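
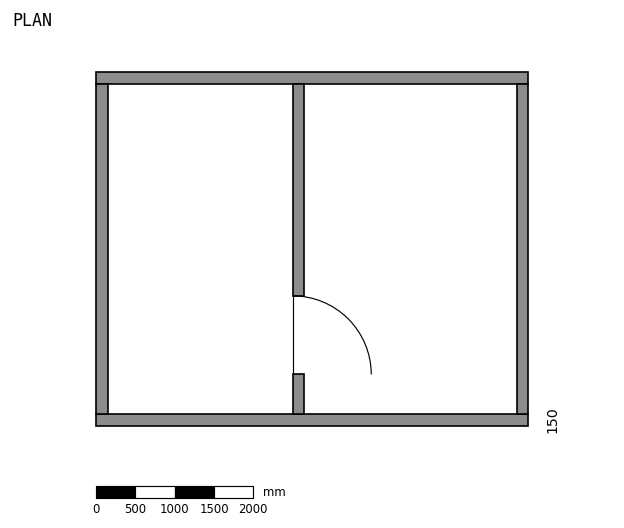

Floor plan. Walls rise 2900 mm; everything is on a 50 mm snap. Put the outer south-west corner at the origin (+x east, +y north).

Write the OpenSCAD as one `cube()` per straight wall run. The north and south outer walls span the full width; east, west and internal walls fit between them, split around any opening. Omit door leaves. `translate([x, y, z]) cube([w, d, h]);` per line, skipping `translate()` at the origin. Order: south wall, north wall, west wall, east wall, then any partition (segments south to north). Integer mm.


cube([5500, 150, 2900]);
translate([0, 4350, 0]) cube([5500, 150, 2900]);
translate([0, 150, 0]) cube([150, 4200, 2900]);
translate([5350, 150, 0]) cube([150, 4200, 2900]);
translate([2500, 150, 0]) cube([150, 500, 2900]);
translate([2500, 1650, 0]) cube([150, 2700, 2900]);


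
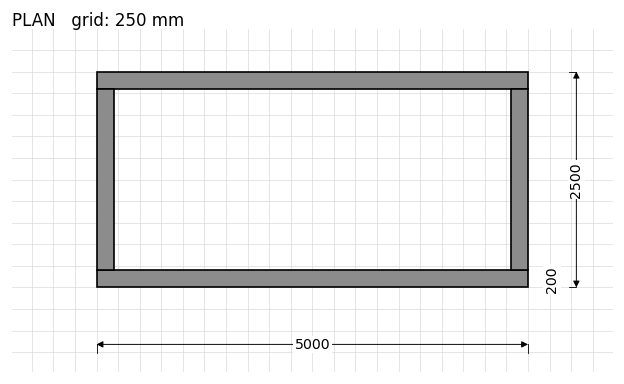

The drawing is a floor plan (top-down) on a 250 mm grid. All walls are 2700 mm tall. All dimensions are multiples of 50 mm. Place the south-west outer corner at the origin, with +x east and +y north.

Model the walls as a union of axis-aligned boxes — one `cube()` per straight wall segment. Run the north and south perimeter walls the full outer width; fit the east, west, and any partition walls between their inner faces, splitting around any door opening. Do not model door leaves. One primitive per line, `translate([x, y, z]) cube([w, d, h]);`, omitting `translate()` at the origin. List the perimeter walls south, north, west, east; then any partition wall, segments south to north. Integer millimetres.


cube([5000, 200, 2700]);
translate([0, 2300, 0]) cube([5000, 200, 2700]);
translate([0, 200, 0]) cube([200, 2100, 2700]);
translate([4800, 200, 0]) cube([200, 2100, 2700]);


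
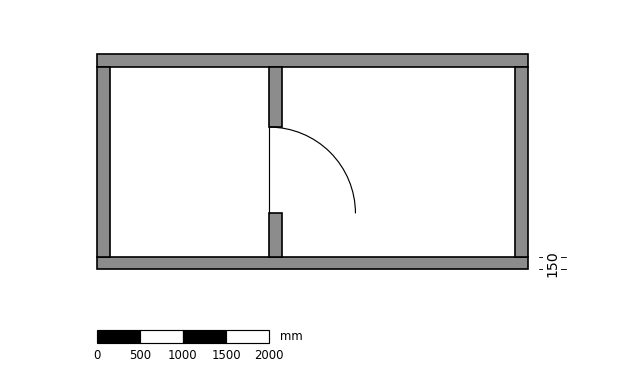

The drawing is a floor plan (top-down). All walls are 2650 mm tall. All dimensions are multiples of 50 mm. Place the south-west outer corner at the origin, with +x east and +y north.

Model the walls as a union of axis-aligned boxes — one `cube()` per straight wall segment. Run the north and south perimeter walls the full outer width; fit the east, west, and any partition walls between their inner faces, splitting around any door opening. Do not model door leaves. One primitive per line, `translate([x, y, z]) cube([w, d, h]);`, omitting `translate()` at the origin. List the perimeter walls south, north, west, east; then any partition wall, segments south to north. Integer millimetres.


cube([5000, 150, 2650]);
translate([0, 2350, 0]) cube([5000, 150, 2650]);
translate([0, 150, 0]) cube([150, 2200, 2650]);
translate([4850, 150, 0]) cube([150, 2200, 2650]);
translate([2000, 150, 0]) cube([150, 500, 2650]);
translate([2000, 1650, 0]) cube([150, 700, 2650]);


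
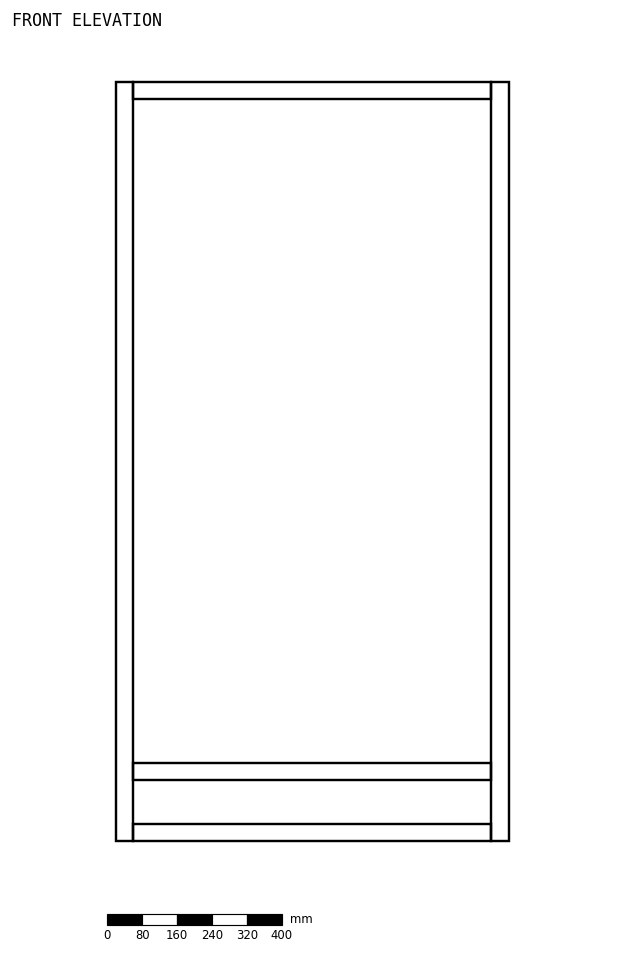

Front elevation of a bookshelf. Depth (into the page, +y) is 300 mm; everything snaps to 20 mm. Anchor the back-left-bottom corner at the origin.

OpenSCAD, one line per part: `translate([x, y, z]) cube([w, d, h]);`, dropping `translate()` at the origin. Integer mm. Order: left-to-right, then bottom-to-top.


cube([40, 300, 1740]);
translate([40, 0, 0]) cube([820, 300, 40]);
translate([40, 0, 140]) cube([820, 300, 40]);
translate([40, 0, 1700]) cube([820, 300, 40]);
translate([860, 0, 0]) cube([40, 300, 1740]);


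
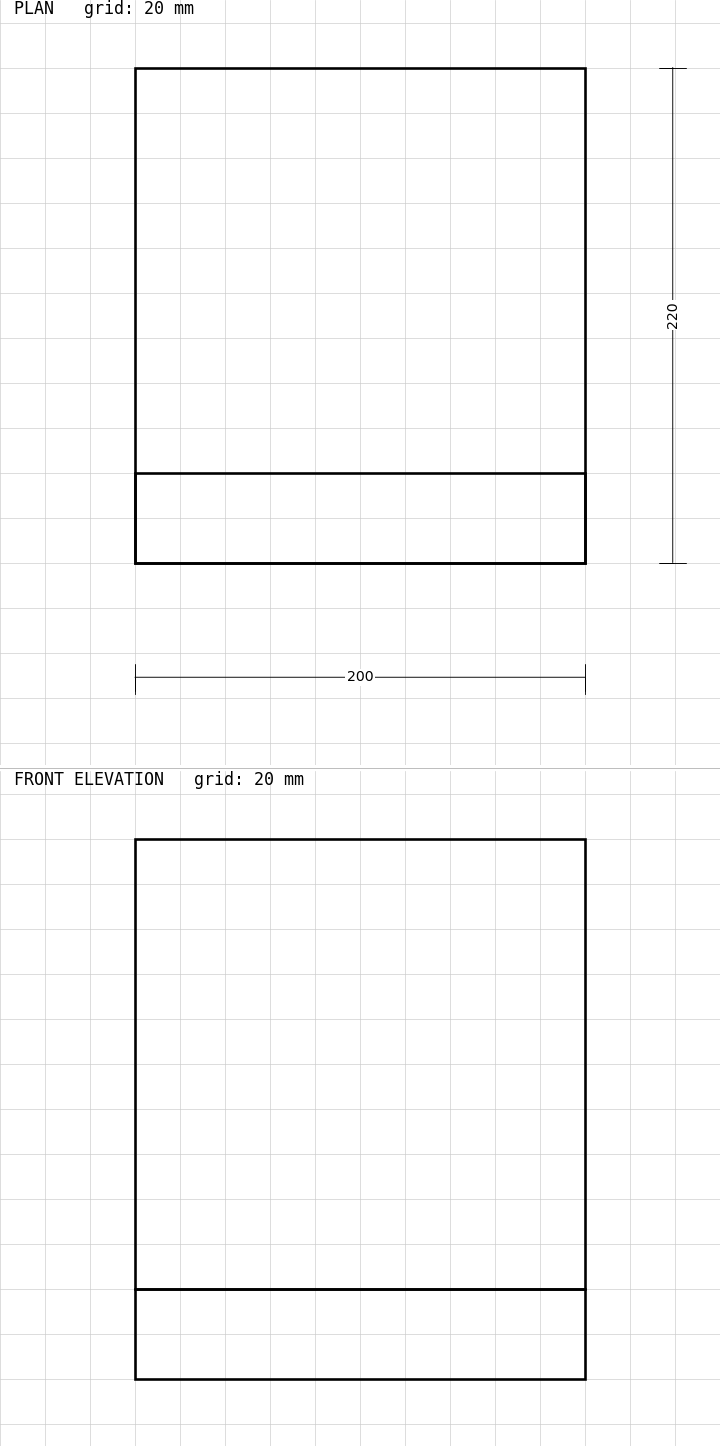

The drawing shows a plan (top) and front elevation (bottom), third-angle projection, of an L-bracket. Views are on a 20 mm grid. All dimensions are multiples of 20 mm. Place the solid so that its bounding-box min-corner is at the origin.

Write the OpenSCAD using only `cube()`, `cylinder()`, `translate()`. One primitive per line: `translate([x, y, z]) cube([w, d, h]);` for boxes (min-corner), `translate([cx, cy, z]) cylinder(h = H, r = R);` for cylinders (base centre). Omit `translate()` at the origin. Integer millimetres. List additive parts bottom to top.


cube([200, 220, 40]);
translate([0, 0, 40]) cube([200, 40, 200]);


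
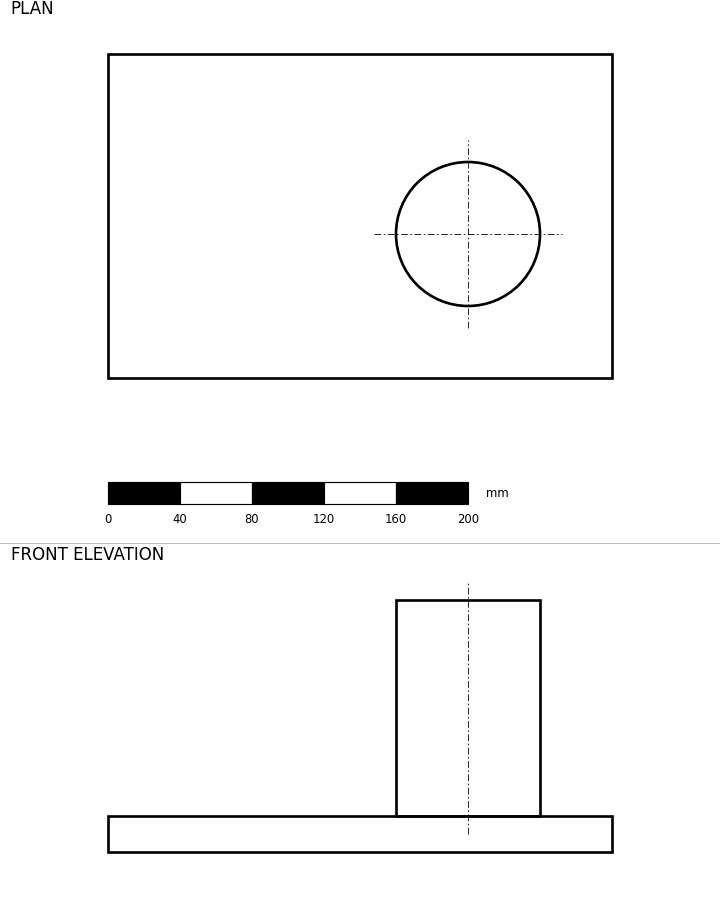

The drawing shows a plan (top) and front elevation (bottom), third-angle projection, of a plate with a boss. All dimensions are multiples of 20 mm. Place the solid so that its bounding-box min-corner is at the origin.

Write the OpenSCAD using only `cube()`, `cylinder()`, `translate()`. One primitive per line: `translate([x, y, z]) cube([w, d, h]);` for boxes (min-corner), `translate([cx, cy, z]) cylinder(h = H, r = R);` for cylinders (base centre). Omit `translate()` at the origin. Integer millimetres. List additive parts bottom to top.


cube([280, 180, 20]);
translate([200, 80, 20]) cylinder(h = 120, r = 40);


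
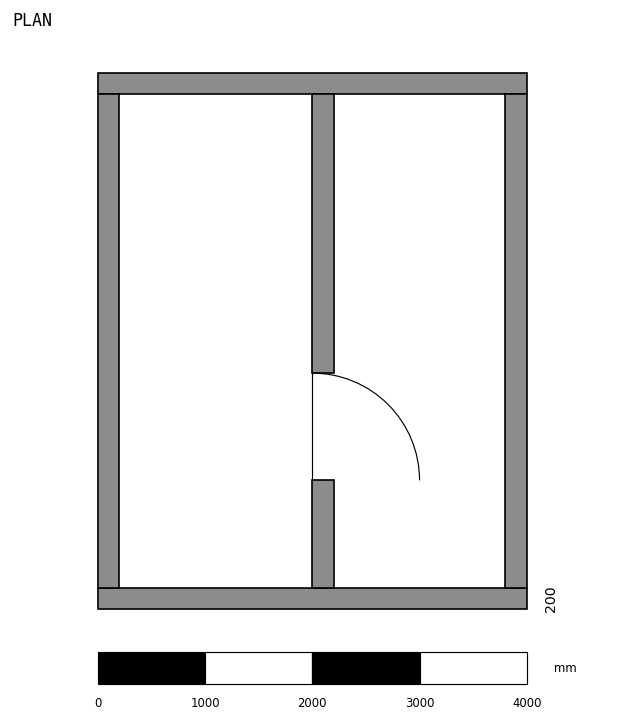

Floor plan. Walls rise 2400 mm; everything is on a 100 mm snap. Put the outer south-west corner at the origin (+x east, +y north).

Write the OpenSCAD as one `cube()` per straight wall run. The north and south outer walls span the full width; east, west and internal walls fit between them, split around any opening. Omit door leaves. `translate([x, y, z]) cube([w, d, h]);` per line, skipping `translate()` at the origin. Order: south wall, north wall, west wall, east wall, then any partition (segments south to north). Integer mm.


cube([4000, 200, 2400]);
translate([0, 4800, 0]) cube([4000, 200, 2400]);
translate([0, 200, 0]) cube([200, 4600, 2400]);
translate([3800, 200, 0]) cube([200, 4600, 2400]);
translate([2000, 200, 0]) cube([200, 1000, 2400]);
translate([2000, 2200, 0]) cube([200, 2600, 2400]);


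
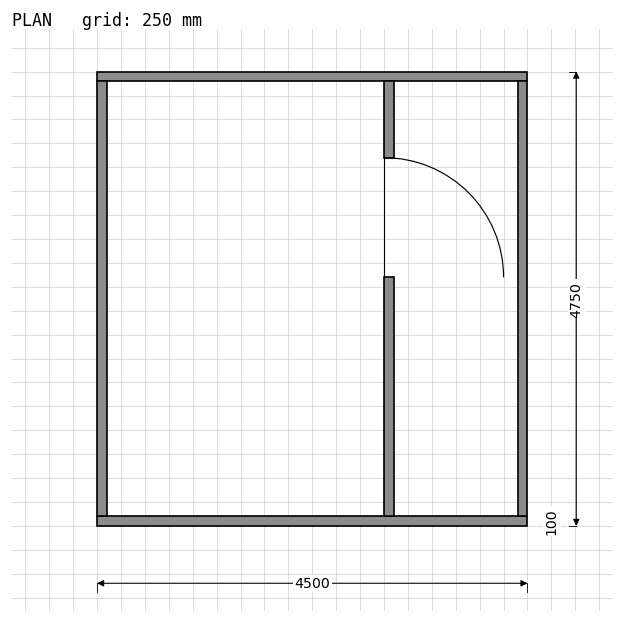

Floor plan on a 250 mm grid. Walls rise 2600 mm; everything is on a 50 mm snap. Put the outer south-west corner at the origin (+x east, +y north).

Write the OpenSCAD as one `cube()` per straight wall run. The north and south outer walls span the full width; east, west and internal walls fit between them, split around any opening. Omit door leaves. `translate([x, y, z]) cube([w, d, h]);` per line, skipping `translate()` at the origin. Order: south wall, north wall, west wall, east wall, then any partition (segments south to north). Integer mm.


cube([4500, 100, 2600]);
translate([0, 4650, 0]) cube([4500, 100, 2600]);
translate([0, 100, 0]) cube([100, 4550, 2600]);
translate([4400, 100, 0]) cube([100, 4550, 2600]);
translate([3000, 100, 0]) cube([100, 2500, 2600]);
translate([3000, 3850, 0]) cube([100, 800, 2600]);


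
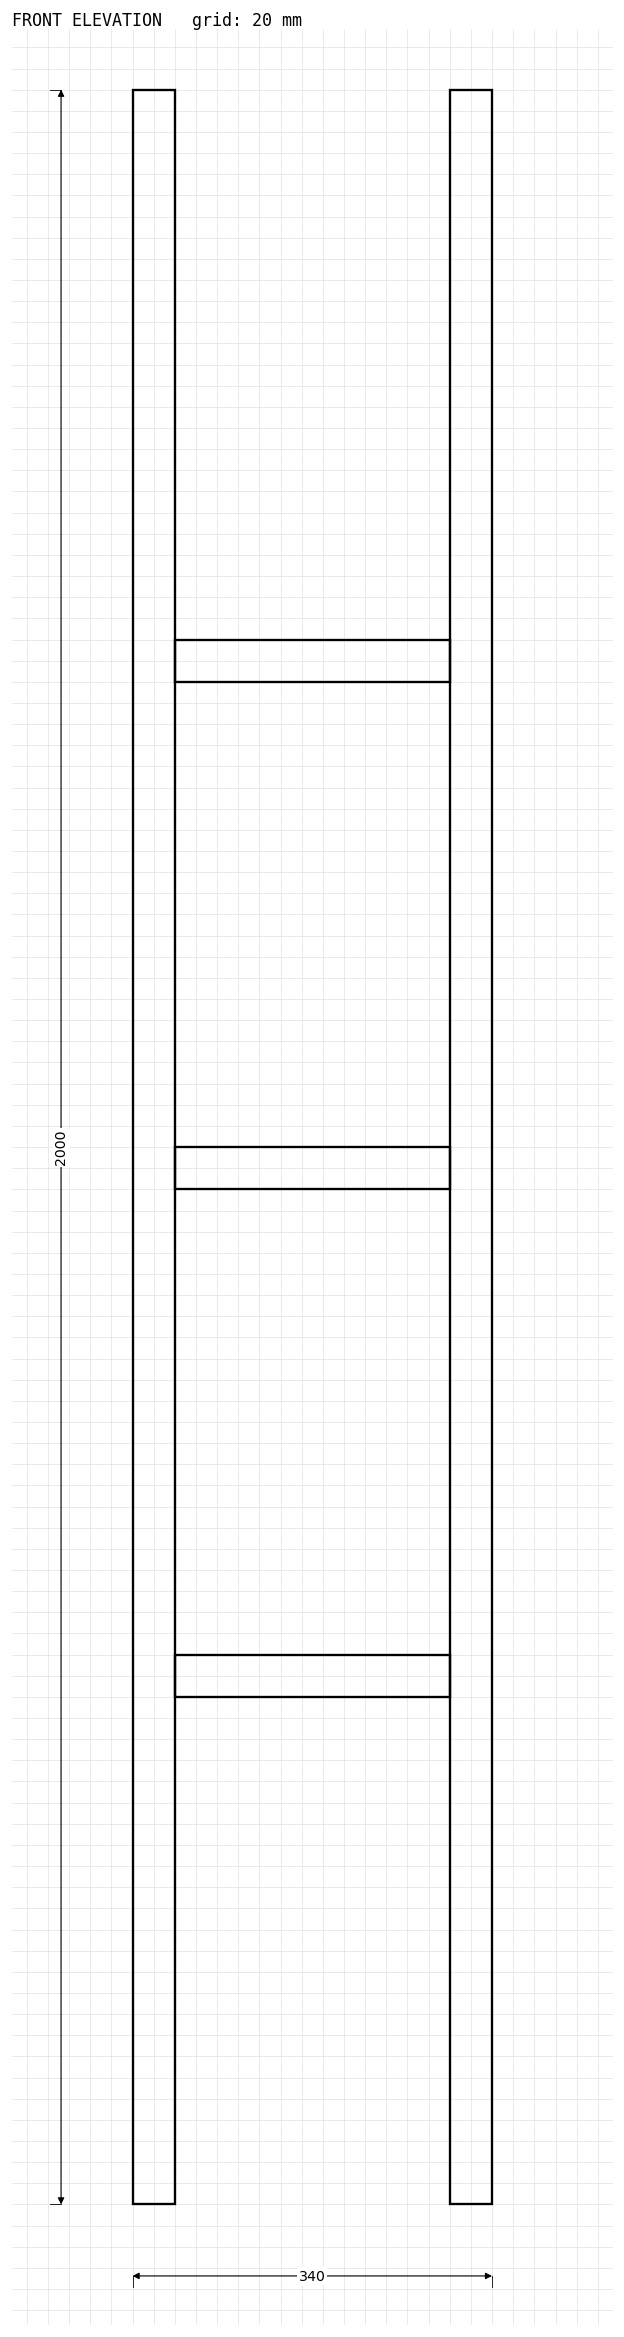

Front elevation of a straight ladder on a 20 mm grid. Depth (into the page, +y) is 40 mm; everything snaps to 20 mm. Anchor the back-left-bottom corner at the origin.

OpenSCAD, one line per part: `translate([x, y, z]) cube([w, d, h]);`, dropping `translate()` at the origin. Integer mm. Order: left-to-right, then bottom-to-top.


cube([40, 40, 2000]);
translate([40, 0, 480]) cube([260, 40, 40]);
translate([40, 0, 960]) cube([260, 40, 40]);
translate([40, 0, 1440]) cube([260, 40, 40]);
translate([300, 0, 0]) cube([40, 40, 2000]);


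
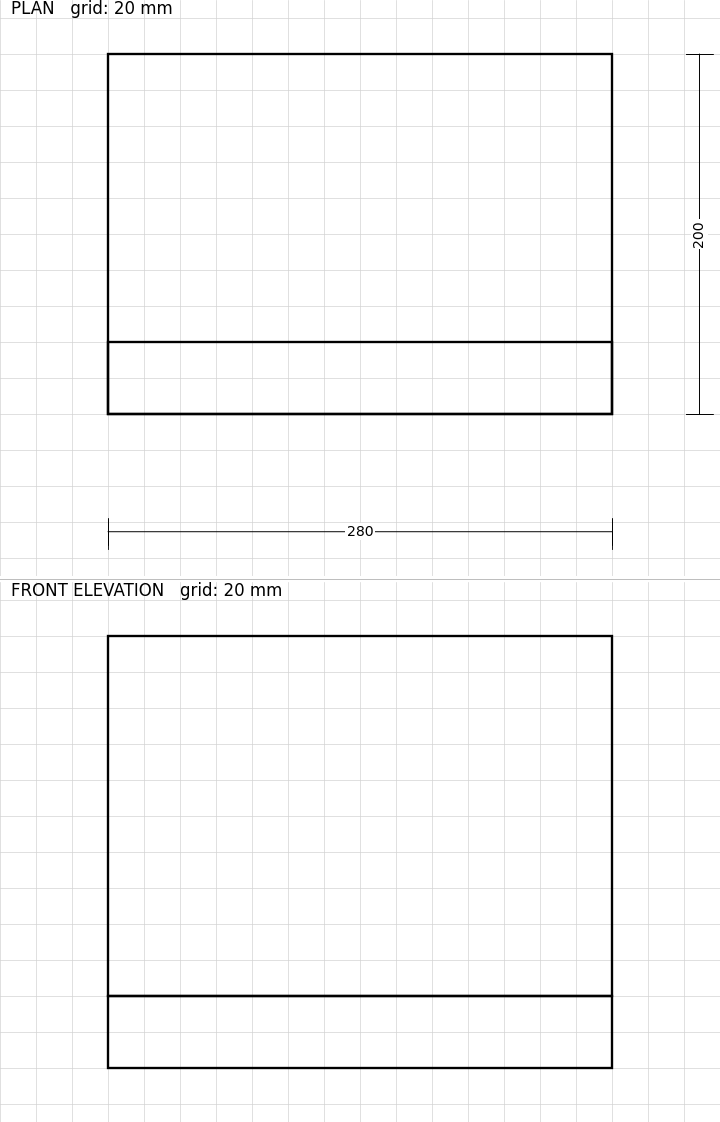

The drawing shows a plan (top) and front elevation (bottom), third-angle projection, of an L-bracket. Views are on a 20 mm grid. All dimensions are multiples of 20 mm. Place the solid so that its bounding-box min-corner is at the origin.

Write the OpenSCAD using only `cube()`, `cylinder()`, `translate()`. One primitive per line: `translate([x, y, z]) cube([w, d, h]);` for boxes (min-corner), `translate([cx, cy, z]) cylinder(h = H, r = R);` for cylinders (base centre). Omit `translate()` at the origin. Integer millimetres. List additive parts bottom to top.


cube([280, 200, 40]);
translate([0, 0, 40]) cube([280, 40, 200]);


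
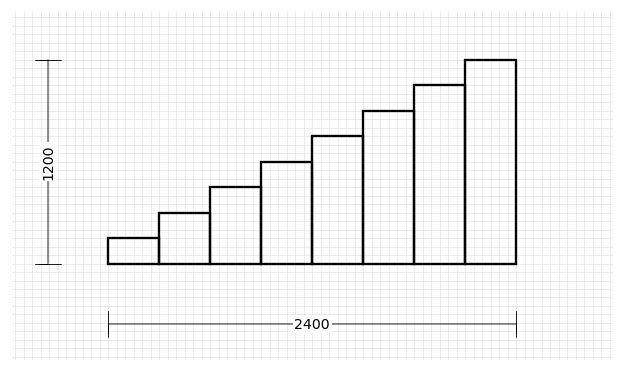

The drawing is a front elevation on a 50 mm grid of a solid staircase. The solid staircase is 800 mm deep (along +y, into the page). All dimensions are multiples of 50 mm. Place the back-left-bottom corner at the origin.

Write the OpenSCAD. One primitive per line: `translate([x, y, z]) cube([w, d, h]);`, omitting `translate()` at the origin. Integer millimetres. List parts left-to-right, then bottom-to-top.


cube([300, 800, 150]);
translate([300, 0, 0]) cube([300, 800, 300]);
translate([600, 0, 0]) cube([300, 800, 450]);
translate([900, 0, 0]) cube([300, 800, 600]);
translate([1200, 0, 0]) cube([300, 800, 750]);
translate([1500, 0, 0]) cube([300, 800, 900]);
translate([1800, 0, 0]) cube([300, 800, 1050]);
translate([2100, 0, 0]) cube([300, 800, 1200]);


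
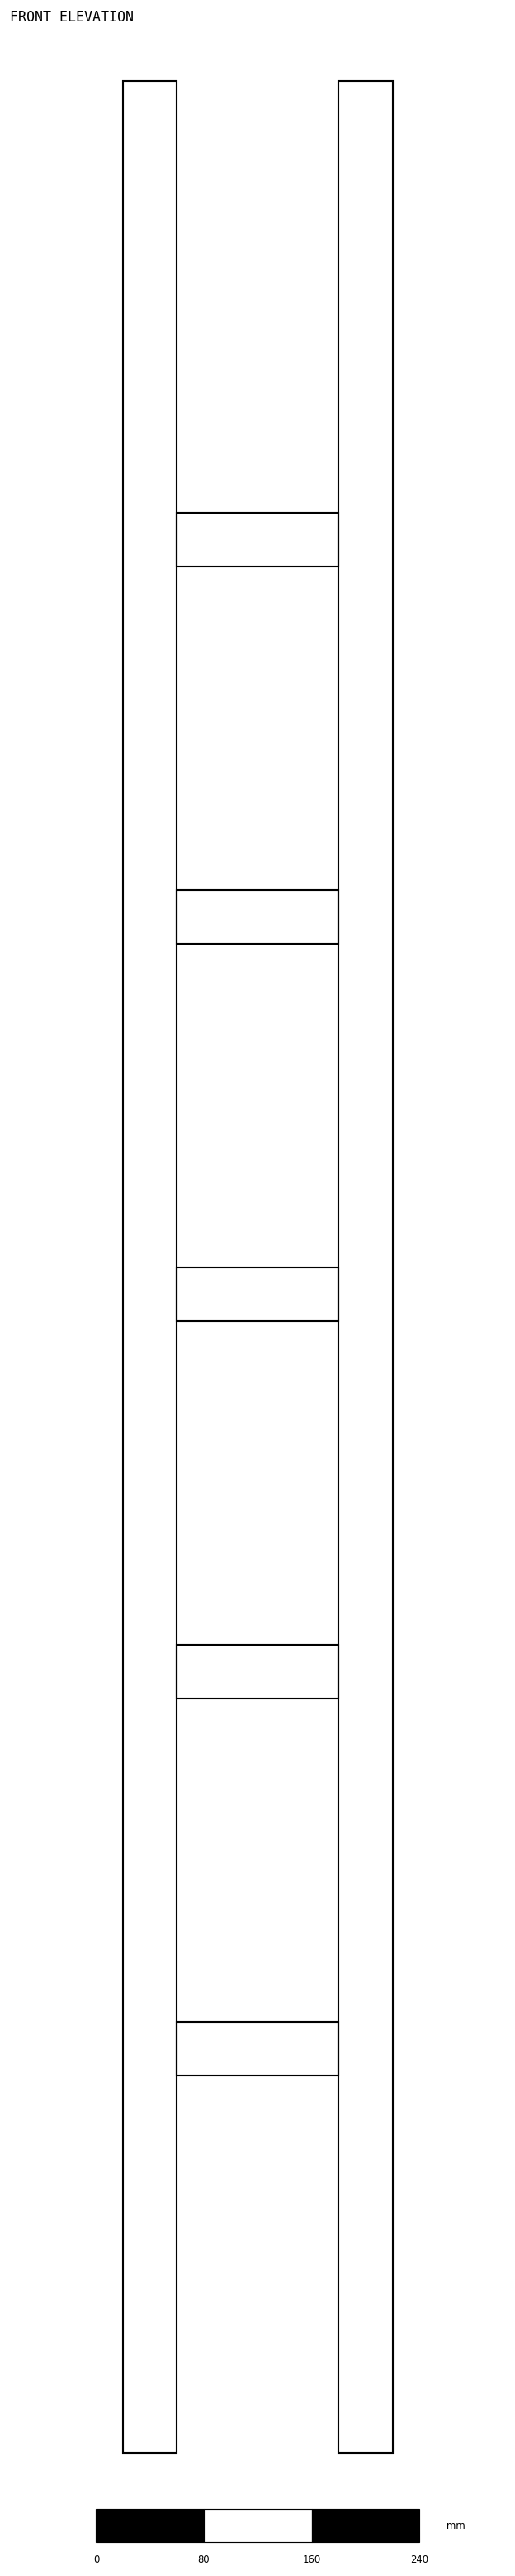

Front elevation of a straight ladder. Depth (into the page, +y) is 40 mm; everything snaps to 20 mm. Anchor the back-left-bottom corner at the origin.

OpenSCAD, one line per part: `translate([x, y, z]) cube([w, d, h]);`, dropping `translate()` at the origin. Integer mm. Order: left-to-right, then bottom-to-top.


cube([40, 40, 1760]);
translate([40, 0, 280]) cube([120, 40, 40]);
translate([40, 0, 560]) cube([120, 40, 40]);
translate([40, 0, 840]) cube([120, 40, 40]);
translate([40, 0, 1120]) cube([120, 40, 40]);
translate([40, 0, 1400]) cube([120, 40, 40]);
translate([160, 0, 0]) cube([40, 40, 1760]);


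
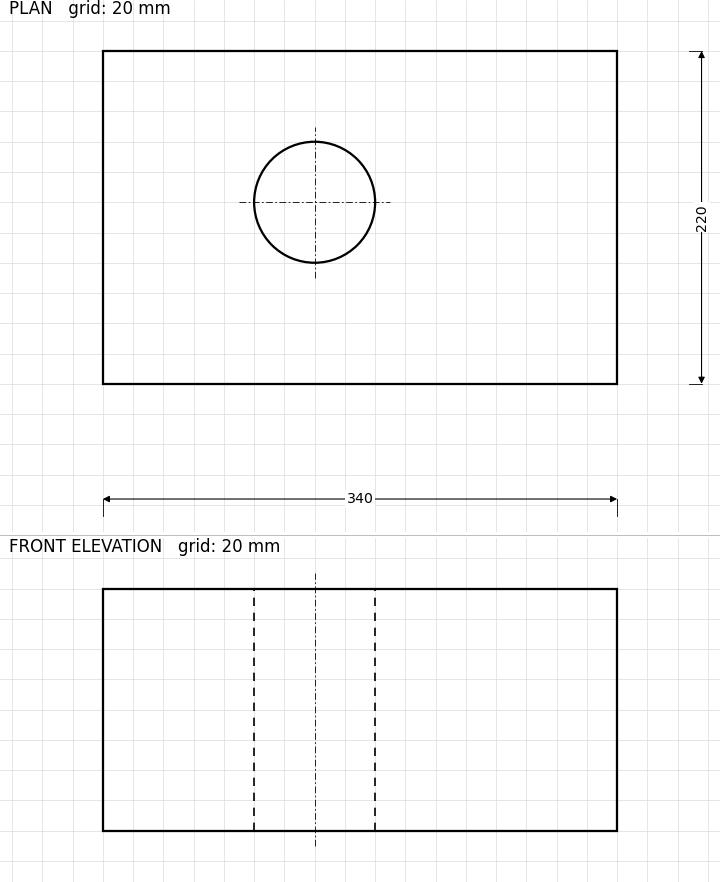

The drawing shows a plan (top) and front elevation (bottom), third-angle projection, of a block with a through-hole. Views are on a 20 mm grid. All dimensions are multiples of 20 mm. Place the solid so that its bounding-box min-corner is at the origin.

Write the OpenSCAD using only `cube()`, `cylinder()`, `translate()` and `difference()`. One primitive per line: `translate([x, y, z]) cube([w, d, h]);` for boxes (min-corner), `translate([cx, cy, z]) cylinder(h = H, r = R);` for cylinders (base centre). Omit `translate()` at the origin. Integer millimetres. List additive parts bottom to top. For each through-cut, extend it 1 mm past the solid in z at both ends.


difference() {
  cube([340, 220, 160]);
  translate([140, 120, -1]) cylinder(h = 162, r = 40);
}


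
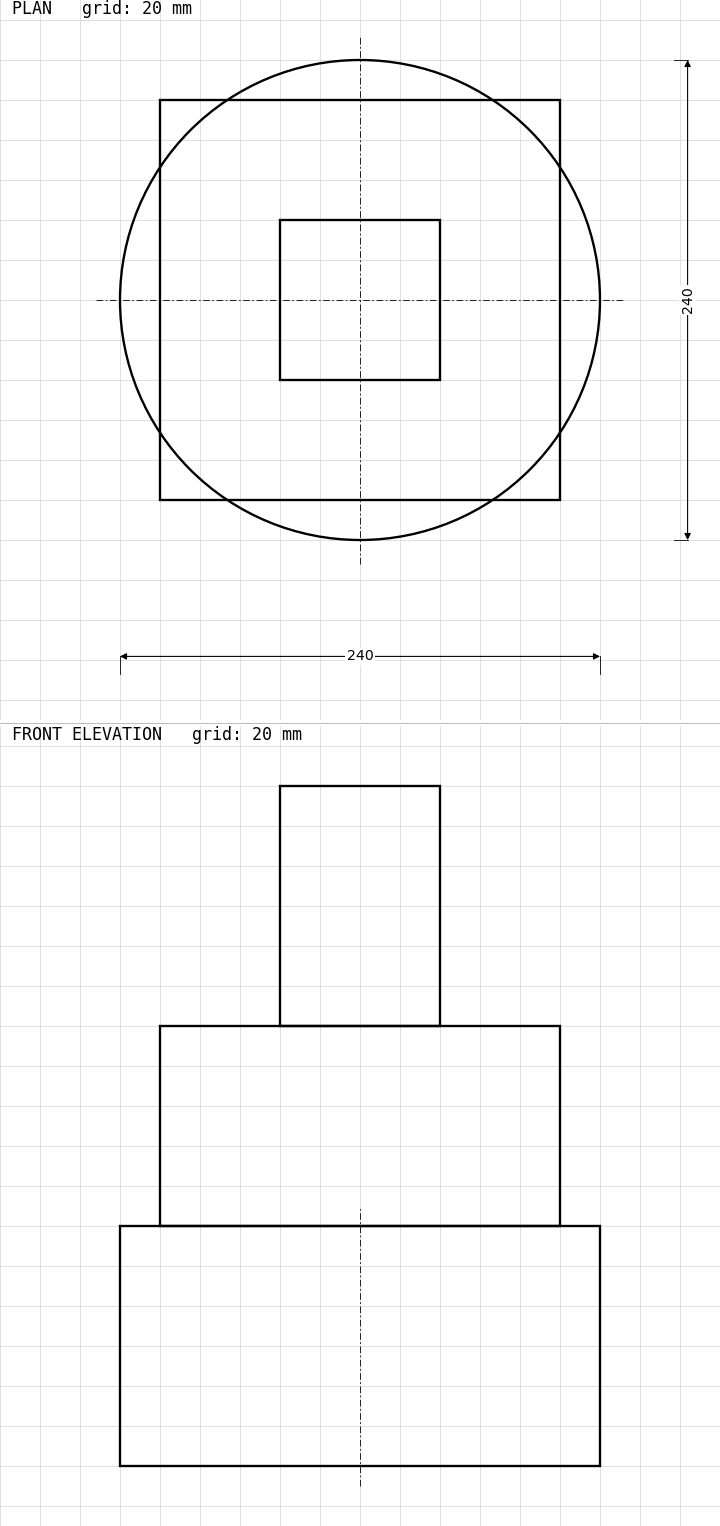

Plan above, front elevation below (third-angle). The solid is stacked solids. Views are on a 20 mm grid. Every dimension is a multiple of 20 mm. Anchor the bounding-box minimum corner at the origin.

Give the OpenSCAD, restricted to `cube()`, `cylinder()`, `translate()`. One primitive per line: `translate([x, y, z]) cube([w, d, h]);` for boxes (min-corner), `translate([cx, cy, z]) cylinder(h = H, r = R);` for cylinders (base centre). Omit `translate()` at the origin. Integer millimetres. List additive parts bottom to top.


translate([120, 120, 0]) cylinder(h = 120, r = 120);
translate([20, 20, 120]) cube([200, 200, 100]);
translate([80, 80, 220]) cube([80, 80, 120]);


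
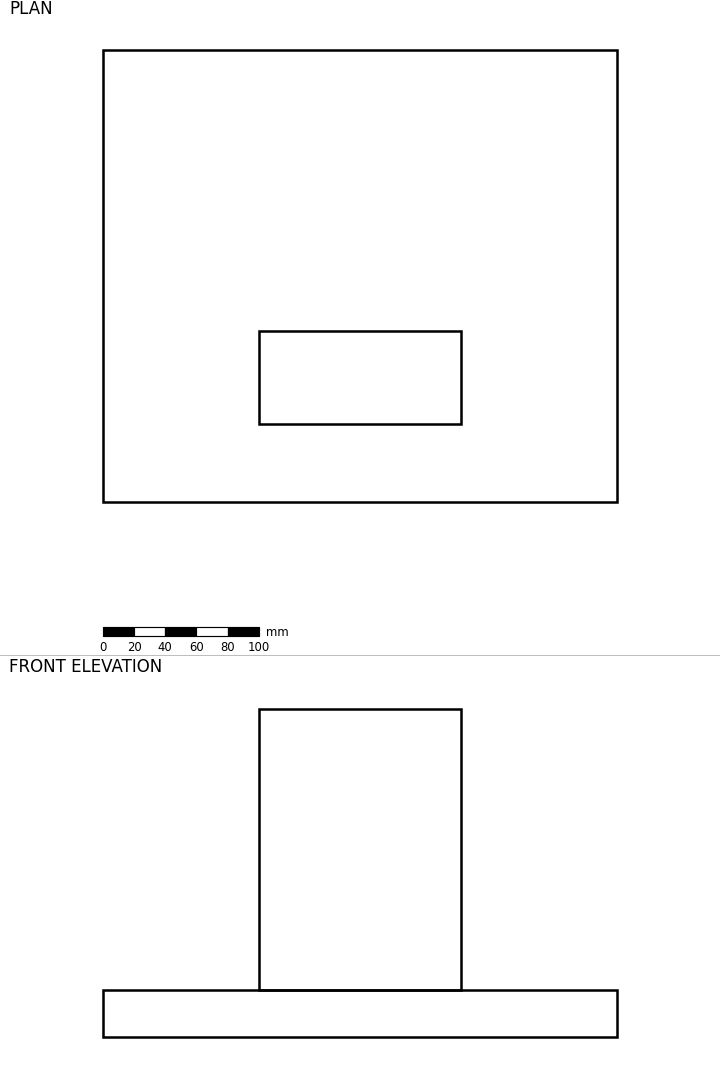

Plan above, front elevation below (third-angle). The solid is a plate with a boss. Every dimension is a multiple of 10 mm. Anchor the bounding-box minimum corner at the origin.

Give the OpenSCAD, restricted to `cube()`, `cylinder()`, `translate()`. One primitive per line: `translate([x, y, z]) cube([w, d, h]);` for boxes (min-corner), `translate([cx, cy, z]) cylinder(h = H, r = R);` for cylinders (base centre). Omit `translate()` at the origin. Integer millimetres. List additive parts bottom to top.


cube([330, 290, 30]);
translate([100, 50, 30]) cube([130, 60, 180]);


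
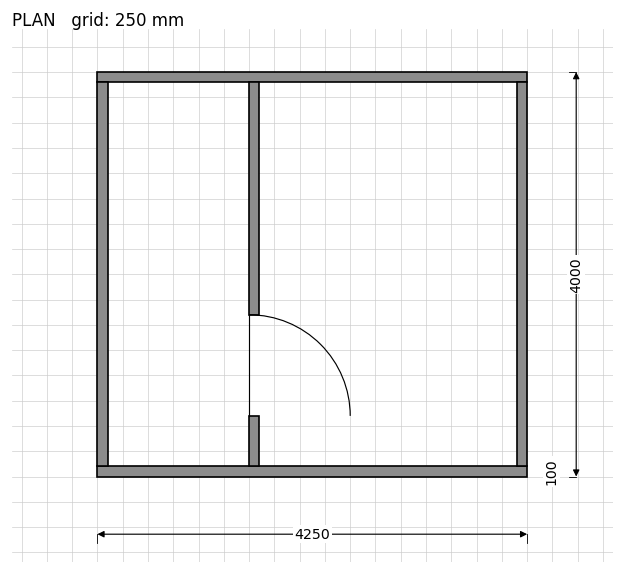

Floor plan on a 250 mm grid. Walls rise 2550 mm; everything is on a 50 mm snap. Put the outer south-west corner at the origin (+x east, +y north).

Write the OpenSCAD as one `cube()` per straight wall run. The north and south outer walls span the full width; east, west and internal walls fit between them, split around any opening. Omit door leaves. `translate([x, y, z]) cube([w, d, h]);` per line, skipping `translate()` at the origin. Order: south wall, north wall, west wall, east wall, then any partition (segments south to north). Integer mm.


cube([4250, 100, 2550]);
translate([0, 3900, 0]) cube([4250, 100, 2550]);
translate([0, 100, 0]) cube([100, 3800, 2550]);
translate([4150, 100, 0]) cube([100, 3800, 2550]);
translate([1500, 100, 0]) cube([100, 500, 2550]);
translate([1500, 1600, 0]) cube([100, 2300, 2550]);


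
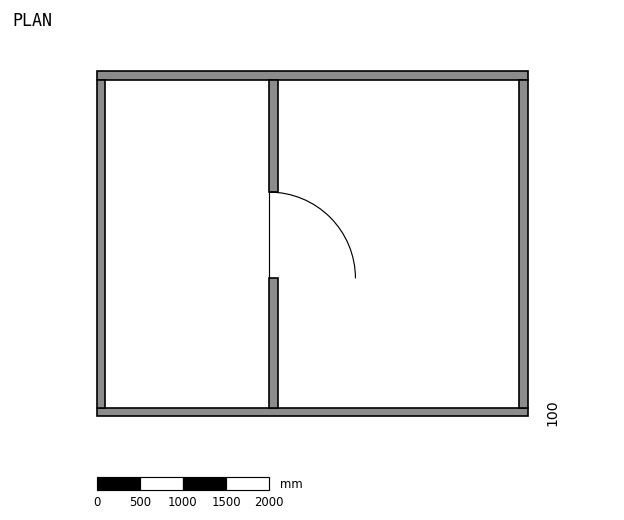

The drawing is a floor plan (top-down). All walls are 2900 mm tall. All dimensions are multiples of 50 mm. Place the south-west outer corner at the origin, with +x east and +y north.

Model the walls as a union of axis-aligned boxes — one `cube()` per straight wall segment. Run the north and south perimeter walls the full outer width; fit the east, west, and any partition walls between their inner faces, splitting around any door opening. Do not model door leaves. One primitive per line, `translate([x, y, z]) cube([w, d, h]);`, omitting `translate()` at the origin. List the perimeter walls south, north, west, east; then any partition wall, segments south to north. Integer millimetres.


cube([5000, 100, 2900]);
translate([0, 3900, 0]) cube([5000, 100, 2900]);
translate([0, 100, 0]) cube([100, 3800, 2900]);
translate([4900, 100, 0]) cube([100, 3800, 2900]);
translate([2000, 100, 0]) cube([100, 1500, 2900]);
translate([2000, 2600, 0]) cube([100, 1300, 2900]);


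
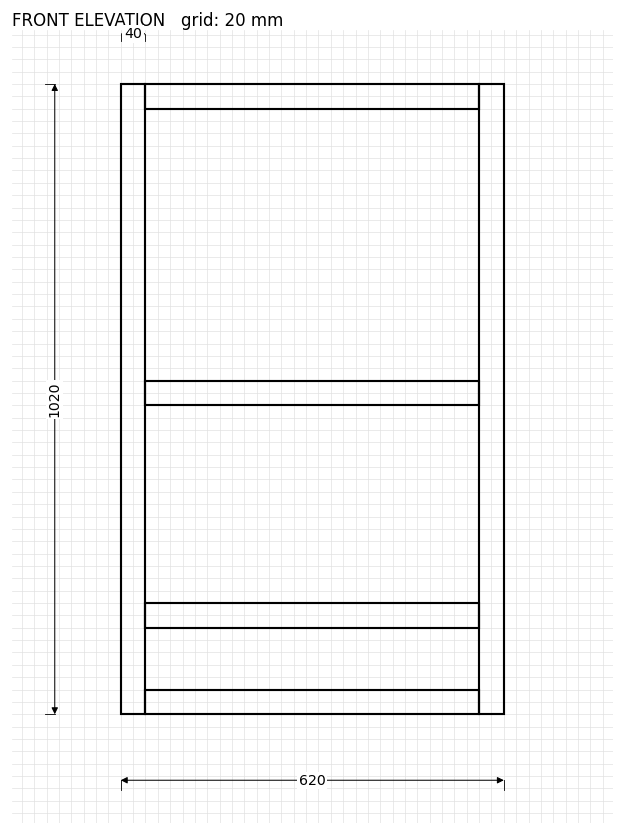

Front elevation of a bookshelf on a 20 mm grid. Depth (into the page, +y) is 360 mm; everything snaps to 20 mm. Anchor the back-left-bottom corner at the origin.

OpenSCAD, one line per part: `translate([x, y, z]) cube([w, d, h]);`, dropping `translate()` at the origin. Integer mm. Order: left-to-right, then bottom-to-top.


cube([40, 360, 1020]);
translate([40, 0, 0]) cube([540, 360, 40]);
translate([40, 0, 140]) cube([540, 360, 40]);
translate([40, 0, 500]) cube([540, 360, 40]);
translate([40, 0, 980]) cube([540, 360, 40]);
translate([580, 0, 0]) cube([40, 360, 1020]);


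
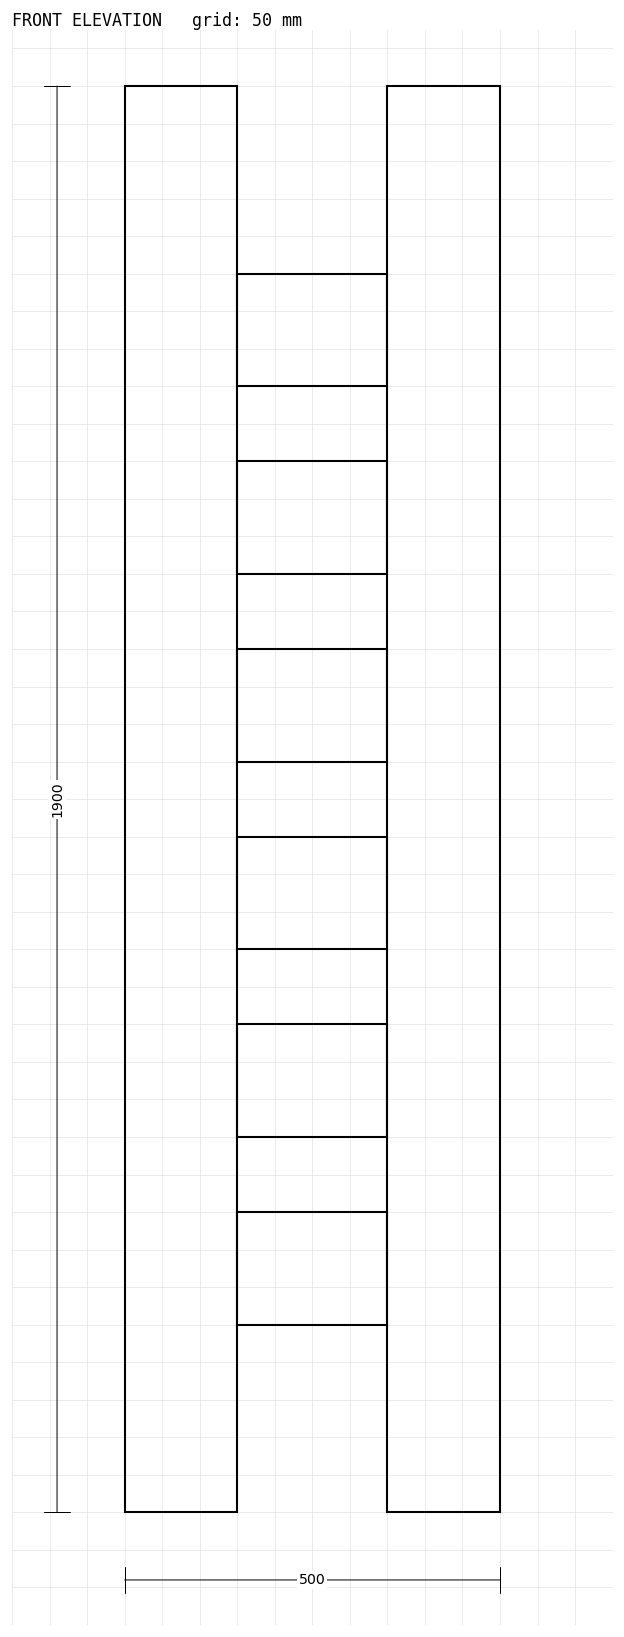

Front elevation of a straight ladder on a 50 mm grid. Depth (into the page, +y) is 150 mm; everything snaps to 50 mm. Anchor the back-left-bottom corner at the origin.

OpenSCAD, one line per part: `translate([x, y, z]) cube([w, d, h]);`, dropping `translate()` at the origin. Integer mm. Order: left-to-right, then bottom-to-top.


cube([150, 150, 1900]);
translate([150, 0, 250]) cube([200, 150, 150]);
translate([150, 0, 500]) cube([200, 150, 150]);
translate([150, 0, 750]) cube([200, 150, 150]);
translate([150, 0, 1000]) cube([200, 150, 150]);
translate([150, 0, 1250]) cube([200, 150, 150]);
translate([150, 0, 1500]) cube([200, 150, 150]);
translate([350, 0, 0]) cube([150, 150, 1900]);


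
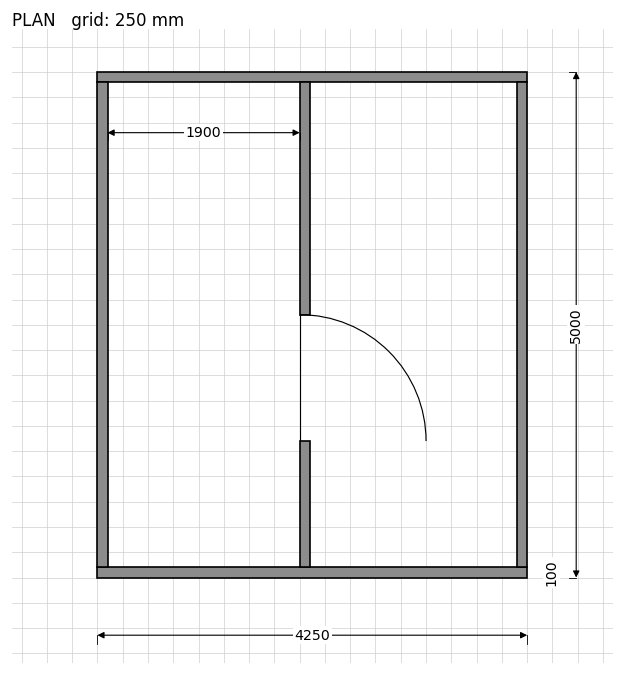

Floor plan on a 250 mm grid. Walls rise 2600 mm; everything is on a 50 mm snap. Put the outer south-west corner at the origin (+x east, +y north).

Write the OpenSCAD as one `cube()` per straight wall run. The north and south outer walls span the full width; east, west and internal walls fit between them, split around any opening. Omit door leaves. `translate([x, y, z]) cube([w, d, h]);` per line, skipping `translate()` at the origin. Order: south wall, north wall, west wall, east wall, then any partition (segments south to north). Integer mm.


cube([4250, 100, 2600]);
translate([0, 4900, 0]) cube([4250, 100, 2600]);
translate([0, 100, 0]) cube([100, 4800, 2600]);
translate([4150, 100, 0]) cube([100, 4800, 2600]);
translate([2000, 100, 0]) cube([100, 1250, 2600]);
translate([2000, 2600, 0]) cube([100, 2300, 2600]);


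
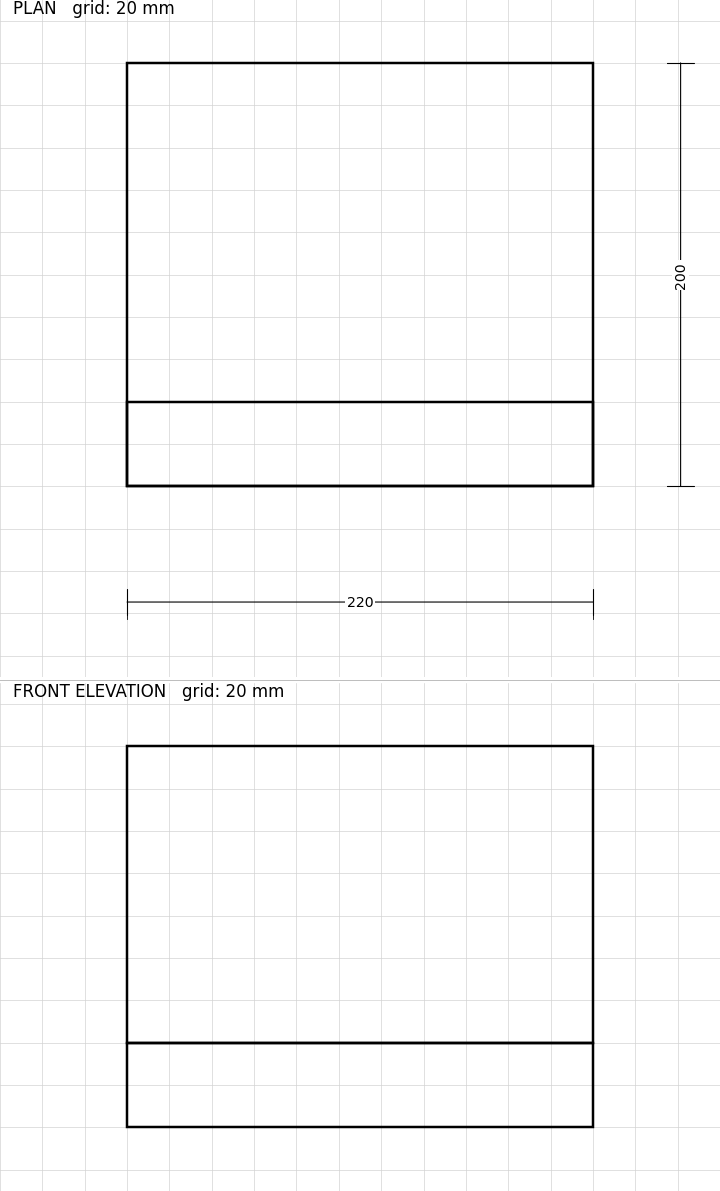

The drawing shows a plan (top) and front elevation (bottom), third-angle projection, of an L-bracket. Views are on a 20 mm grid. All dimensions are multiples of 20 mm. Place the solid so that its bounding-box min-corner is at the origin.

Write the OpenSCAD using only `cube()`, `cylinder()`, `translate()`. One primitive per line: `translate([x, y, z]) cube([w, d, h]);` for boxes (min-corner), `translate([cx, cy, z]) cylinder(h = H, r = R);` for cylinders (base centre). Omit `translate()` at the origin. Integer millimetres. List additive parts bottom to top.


cube([220, 200, 40]);
translate([0, 0, 40]) cube([220, 40, 140]);


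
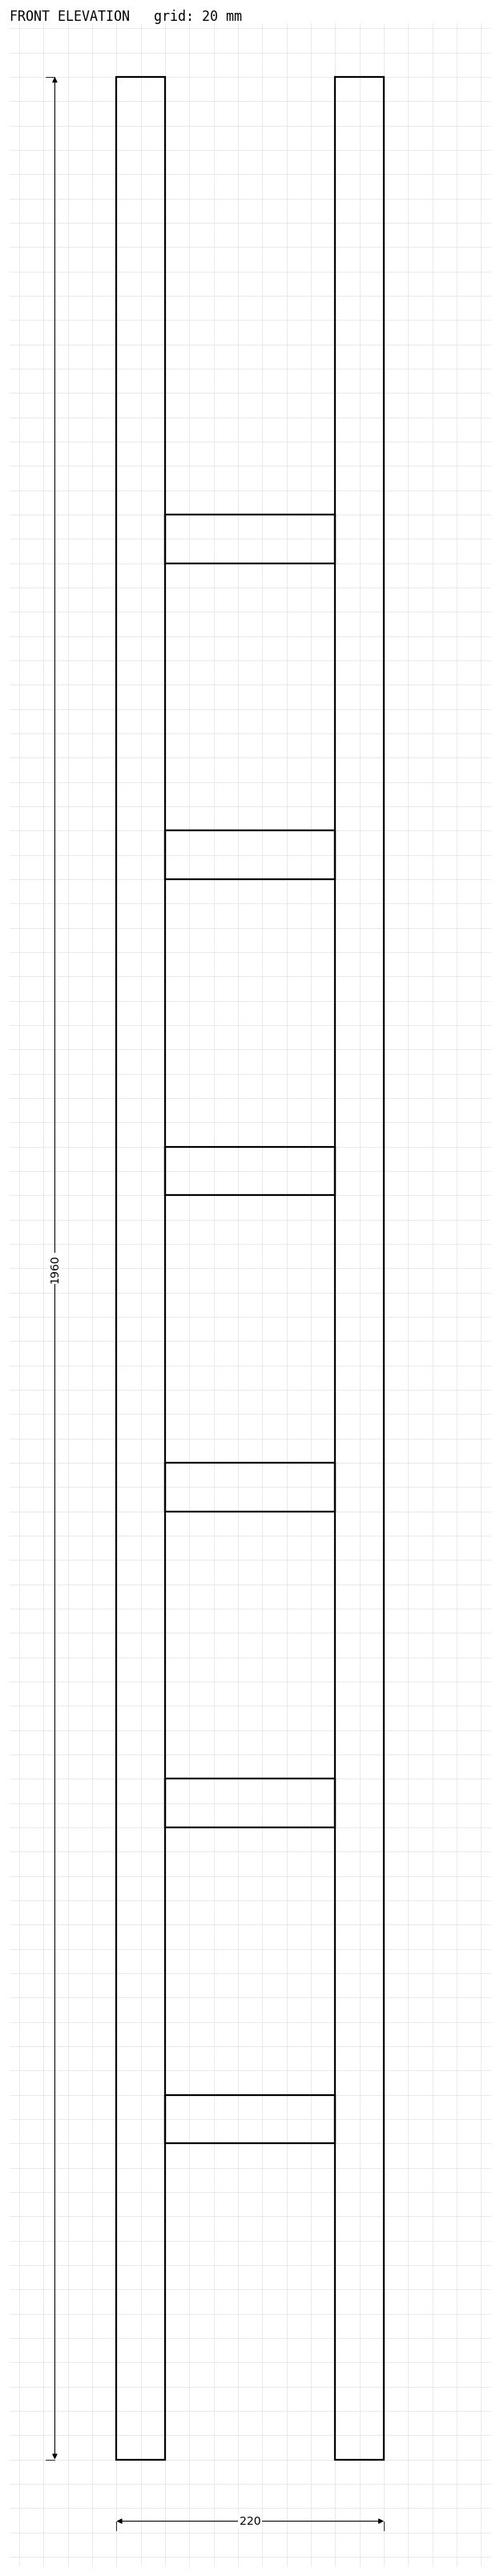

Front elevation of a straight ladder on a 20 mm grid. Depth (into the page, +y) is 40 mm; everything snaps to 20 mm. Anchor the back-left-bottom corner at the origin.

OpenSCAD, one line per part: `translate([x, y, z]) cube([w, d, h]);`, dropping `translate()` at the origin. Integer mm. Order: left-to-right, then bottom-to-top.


cube([40, 40, 1960]);
translate([40, 0, 260]) cube([140, 40, 40]);
translate([40, 0, 520]) cube([140, 40, 40]);
translate([40, 0, 780]) cube([140, 40, 40]);
translate([40, 0, 1040]) cube([140, 40, 40]);
translate([40, 0, 1300]) cube([140, 40, 40]);
translate([40, 0, 1560]) cube([140, 40, 40]);
translate([180, 0, 0]) cube([40, 40, 1960]);


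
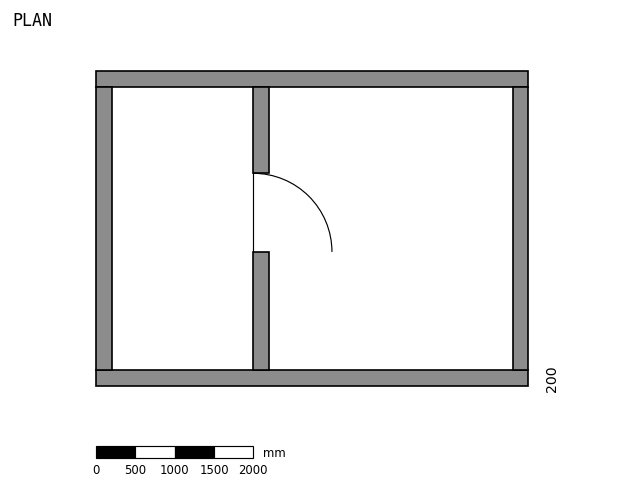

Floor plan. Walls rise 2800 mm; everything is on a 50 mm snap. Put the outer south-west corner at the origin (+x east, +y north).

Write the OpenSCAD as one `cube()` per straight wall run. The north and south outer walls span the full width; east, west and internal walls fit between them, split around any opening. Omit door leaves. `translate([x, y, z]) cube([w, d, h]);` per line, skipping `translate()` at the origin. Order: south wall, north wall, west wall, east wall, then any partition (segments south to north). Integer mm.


cube([5500, 200, 2800]);
translate([0, 3800, 0]) cube([5500, 200, 2800]);
translate([0, 200, 0]) cube([200, 3600, 2800]);
translate([5300, 200, 0]) cube([200, 3600, 2800]);
translate([2000, 200, 0]) cube([200, 1500, 2800]);
translate([2000, 2700, 0]) cube([200, 1100, 2800]);


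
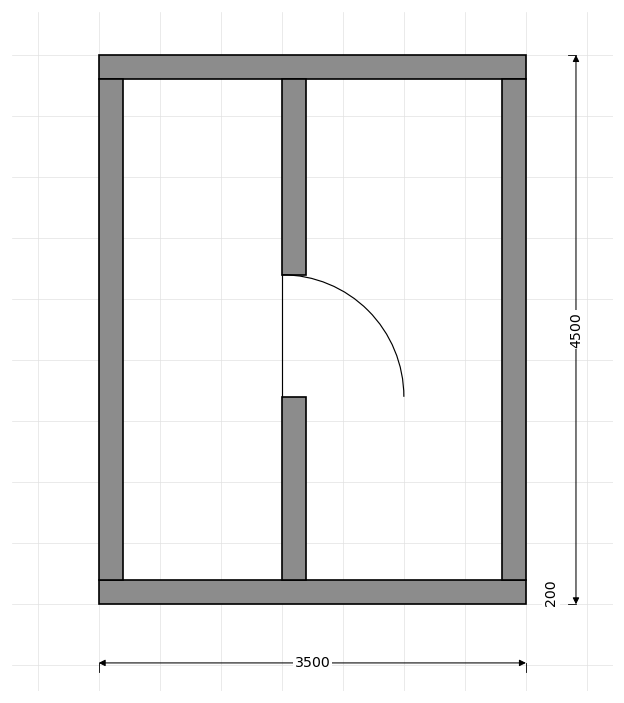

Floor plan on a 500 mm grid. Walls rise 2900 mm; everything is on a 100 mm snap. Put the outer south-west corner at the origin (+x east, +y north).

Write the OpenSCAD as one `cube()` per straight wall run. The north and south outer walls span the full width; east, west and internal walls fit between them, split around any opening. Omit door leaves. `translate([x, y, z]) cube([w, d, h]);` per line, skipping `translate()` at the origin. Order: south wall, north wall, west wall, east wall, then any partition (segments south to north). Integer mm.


cube([3500, 200, 2900]);
translate([0, 4300, 0]) cube([3500, 200, 2900]);
translate([0, 200, 0]) cube([200, 4100, 2900]);
translate([3300, 200, 0]) cube([200, 4100, 2900]);
translate([1500, 200, 0]) cube([200, 1500, 2900]);
translate([1500, 2700, 0]) cube([200, 1600, 2900]);


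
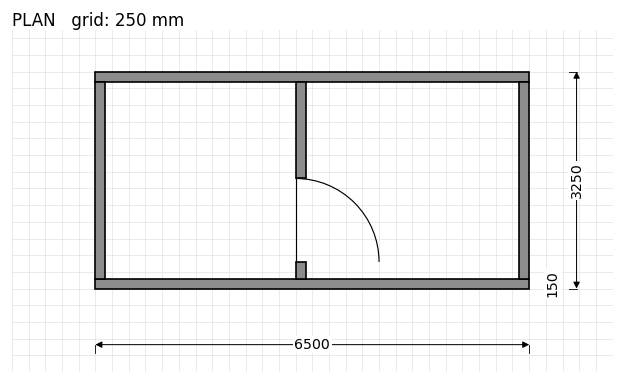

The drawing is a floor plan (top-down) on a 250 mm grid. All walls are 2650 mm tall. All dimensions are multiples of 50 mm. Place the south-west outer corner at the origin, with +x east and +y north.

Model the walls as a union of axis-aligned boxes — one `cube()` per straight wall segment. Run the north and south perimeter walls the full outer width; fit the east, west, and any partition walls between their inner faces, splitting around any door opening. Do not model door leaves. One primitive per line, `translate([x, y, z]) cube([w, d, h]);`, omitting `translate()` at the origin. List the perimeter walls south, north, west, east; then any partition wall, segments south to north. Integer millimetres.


cube([6500, 150, 2650]);
translate([0, 3100, 0]) cube([6500, 150, 2650]);
translate([0, 150, 0]) cube([150, 2950, 2650]);
translate([6350, 150, 0]) cube([150, 2950, 2650]);
translate([3000, 150, 0]) cube([150, 250, 2650]);
translate([3000, 1650, 0]) cube([150, 1450, 2650]);


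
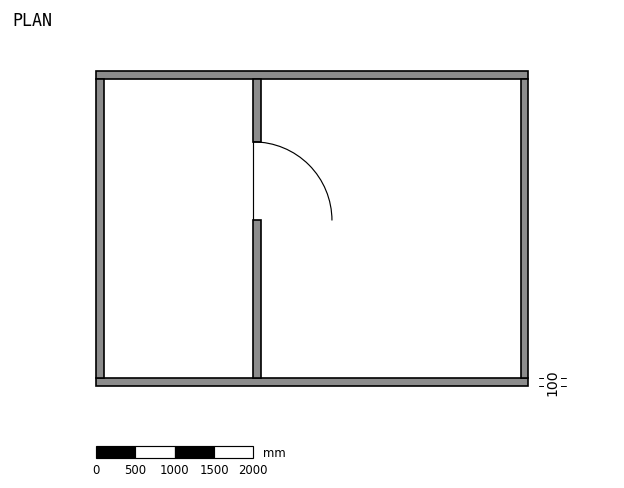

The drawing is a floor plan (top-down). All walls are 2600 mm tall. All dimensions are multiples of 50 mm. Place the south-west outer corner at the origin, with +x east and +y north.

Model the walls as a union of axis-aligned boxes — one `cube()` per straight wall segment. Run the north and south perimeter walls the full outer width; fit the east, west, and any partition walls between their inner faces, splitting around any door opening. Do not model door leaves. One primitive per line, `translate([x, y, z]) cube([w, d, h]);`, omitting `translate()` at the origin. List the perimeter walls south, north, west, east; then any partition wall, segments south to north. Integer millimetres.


cube([5500, 100, 2600]);
translate([0, 3900, 0]) cube([5500, 100, 2600]);
translate([0, 100, 0]) cube([100, 3800, 2600]);
translate([5400, 100, 0]) cube([100, 3800, 2600]);
translate([2000, 100, 0]) cube([100, 2000, 2600]);
translate([2000, 3100, 0]) cube([100, 800, 2600]);


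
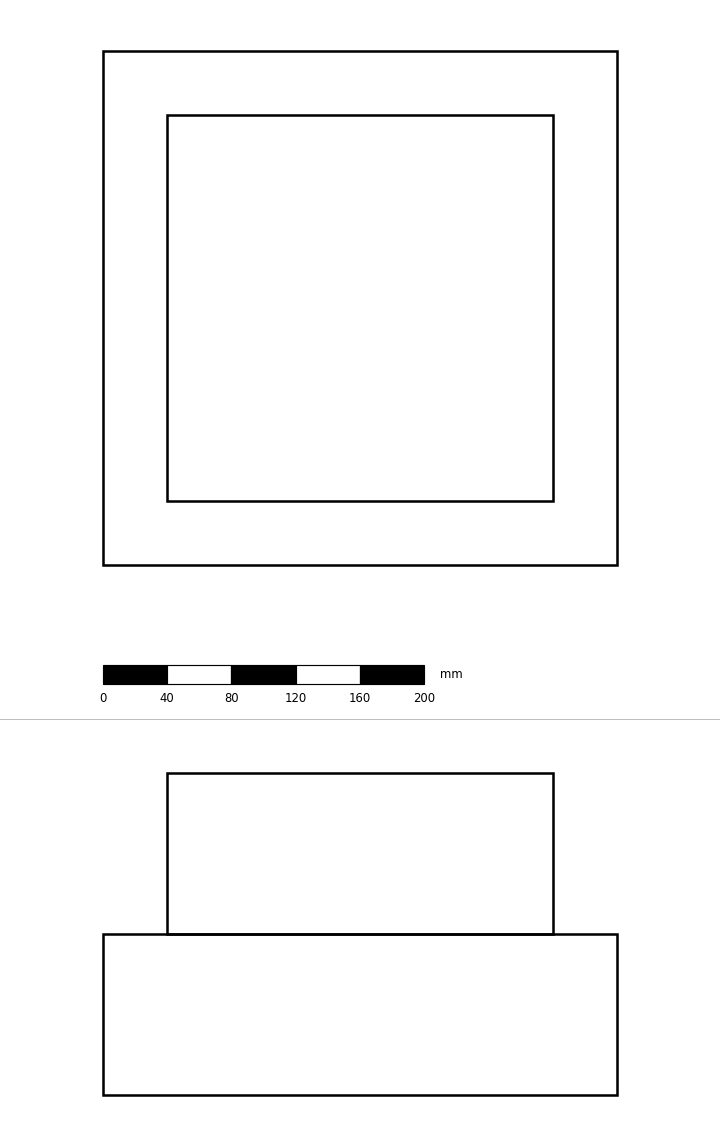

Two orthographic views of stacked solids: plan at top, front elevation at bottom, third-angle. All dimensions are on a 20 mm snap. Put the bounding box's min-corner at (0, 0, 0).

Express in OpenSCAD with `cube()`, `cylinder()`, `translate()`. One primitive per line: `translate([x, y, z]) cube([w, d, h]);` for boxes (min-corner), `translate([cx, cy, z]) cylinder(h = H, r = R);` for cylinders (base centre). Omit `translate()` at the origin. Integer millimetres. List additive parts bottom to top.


cube([320, 320, 100]);
translate([40, 40, 100]) cube([240, 240, 100]);


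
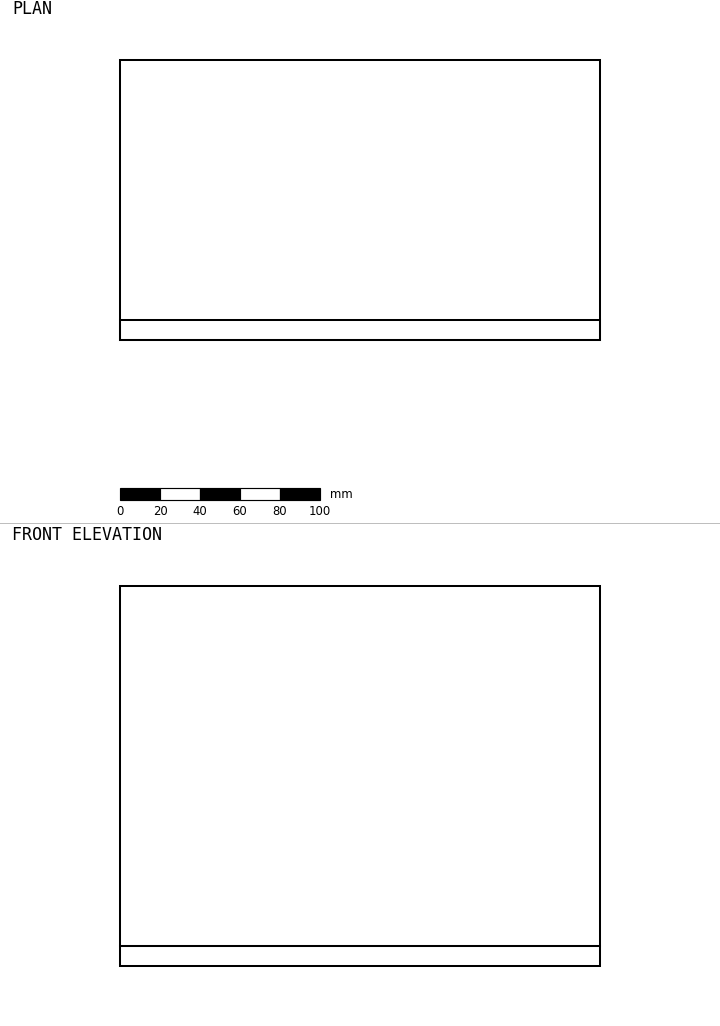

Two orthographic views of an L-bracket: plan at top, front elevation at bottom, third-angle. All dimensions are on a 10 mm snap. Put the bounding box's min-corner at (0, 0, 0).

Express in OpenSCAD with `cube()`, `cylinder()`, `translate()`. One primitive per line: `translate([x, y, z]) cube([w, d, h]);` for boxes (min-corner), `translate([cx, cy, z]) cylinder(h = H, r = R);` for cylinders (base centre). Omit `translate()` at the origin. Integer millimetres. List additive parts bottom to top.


cube([240, 140, 10]);
translate([0, 0, 10]) cube([240, 10, 180]);


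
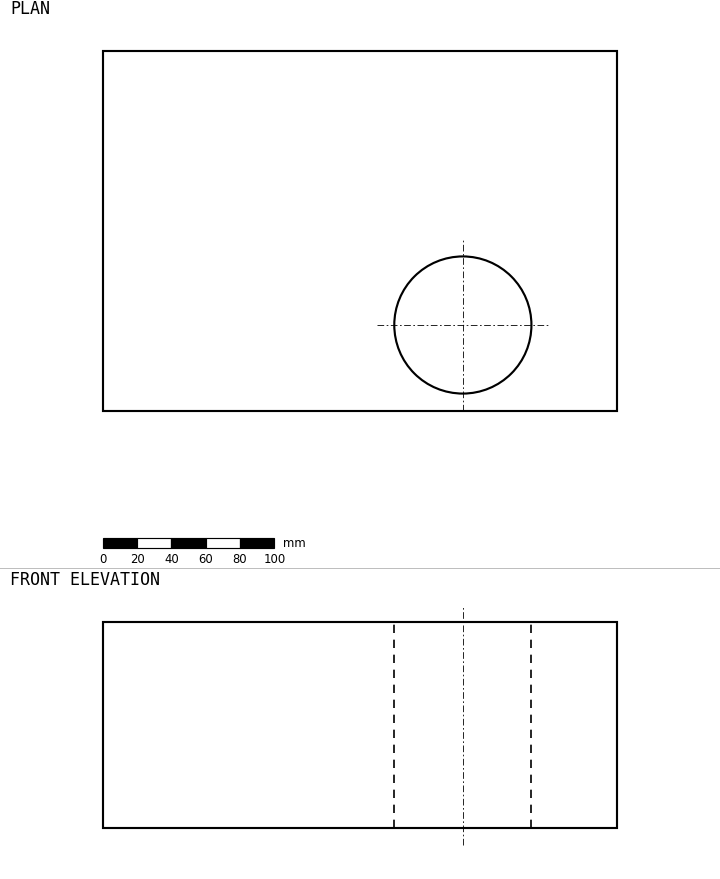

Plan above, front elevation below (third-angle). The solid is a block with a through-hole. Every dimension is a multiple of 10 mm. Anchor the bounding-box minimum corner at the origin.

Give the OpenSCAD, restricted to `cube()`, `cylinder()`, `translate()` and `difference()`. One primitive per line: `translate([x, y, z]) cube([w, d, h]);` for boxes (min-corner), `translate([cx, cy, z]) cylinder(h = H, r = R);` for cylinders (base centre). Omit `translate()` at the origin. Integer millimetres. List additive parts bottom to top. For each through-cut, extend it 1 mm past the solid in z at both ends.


difference() {
  cube([300, 210, 120]);
  translate([210, 50, -1]) cylinder(h = 122, r = 40);
}


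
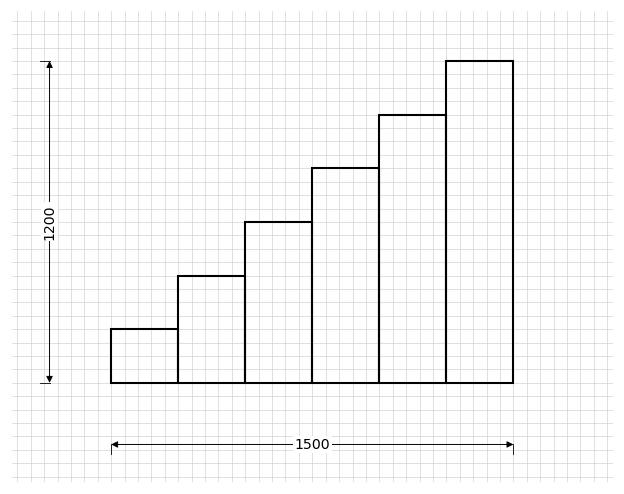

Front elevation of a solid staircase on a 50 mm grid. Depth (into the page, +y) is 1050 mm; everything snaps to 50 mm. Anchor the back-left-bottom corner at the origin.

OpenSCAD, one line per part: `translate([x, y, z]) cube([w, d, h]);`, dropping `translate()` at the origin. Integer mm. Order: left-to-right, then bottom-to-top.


cube([250, 1050, 200]);
translate([250, 0, 0]) cube([250, 1050, 400]);
translate([500, 0, 0]) cube([250, 1050, 600]);
translate([750, 0, 0]) cube([250, 1050, 800]);
translate([1000, 0, 0]) cube([250, 1050, 1000]);
translate([1250, 0, 0]) cube([250, 1050, 1200]);


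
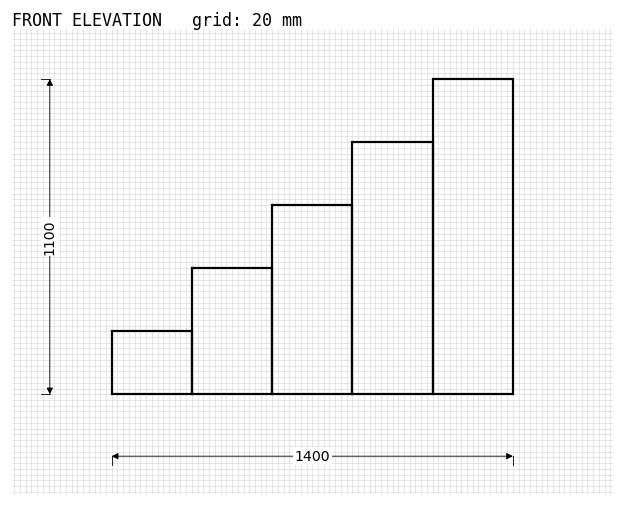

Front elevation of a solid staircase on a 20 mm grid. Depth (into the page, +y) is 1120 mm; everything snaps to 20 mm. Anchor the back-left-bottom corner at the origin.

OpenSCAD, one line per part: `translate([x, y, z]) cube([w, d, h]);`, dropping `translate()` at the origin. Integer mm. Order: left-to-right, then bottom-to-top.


cube([280, 1120, 220]);
translate([280, 0, 0]) cube([280, 1120, 440]);
translate([560, 0, 0]) cube([280, 1120, 660]);
translate([840, 0, 0]) cube([280, 1120, 880]);
translate([1120, 0, 0]) cube([280, 1120, 1100]);


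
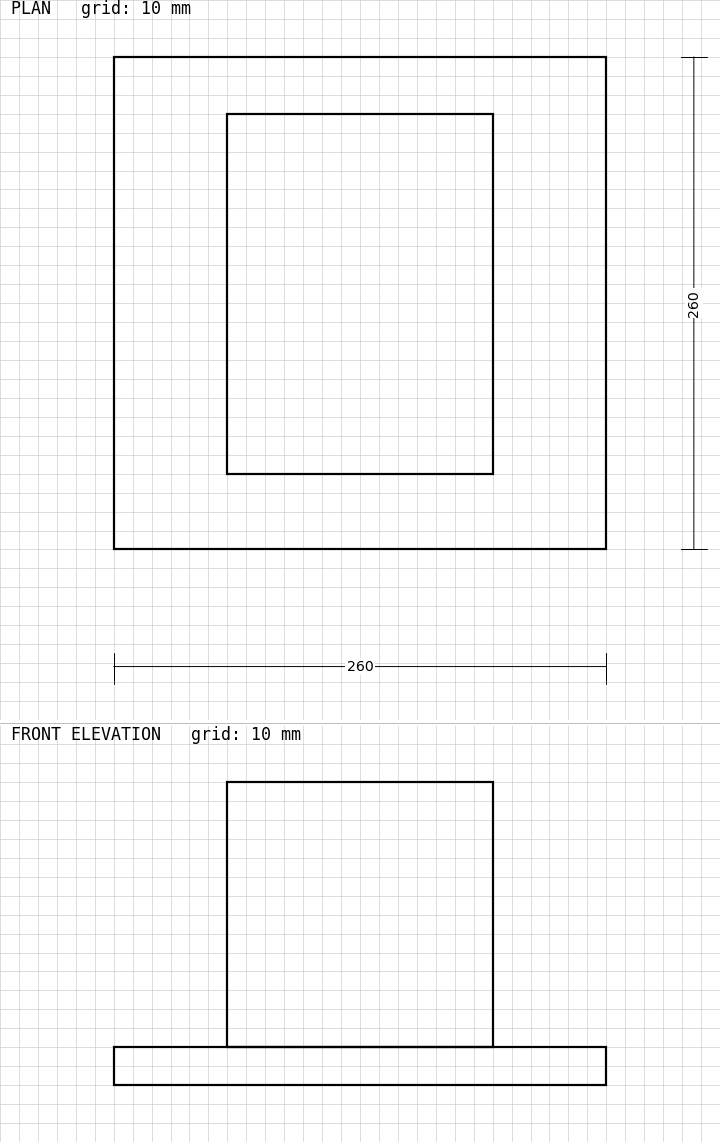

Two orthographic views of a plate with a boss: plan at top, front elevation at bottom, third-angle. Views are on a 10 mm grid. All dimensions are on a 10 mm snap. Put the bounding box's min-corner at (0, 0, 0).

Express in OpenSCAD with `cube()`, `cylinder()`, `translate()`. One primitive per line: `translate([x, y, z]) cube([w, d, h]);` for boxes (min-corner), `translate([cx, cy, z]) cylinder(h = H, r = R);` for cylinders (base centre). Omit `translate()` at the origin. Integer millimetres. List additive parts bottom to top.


cube([260, 260, 20]);
translate([60, 40, 20]) cube([140, 190, 140]);


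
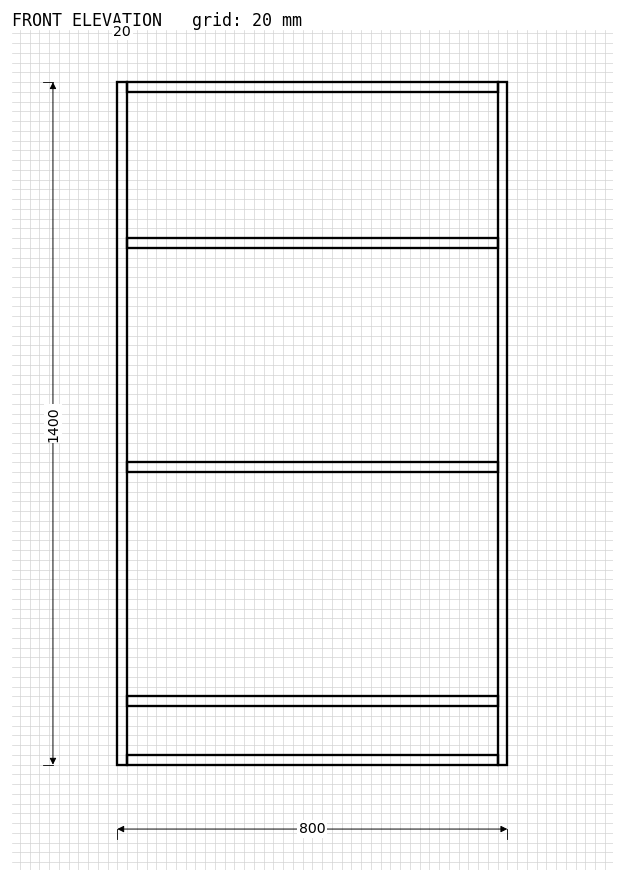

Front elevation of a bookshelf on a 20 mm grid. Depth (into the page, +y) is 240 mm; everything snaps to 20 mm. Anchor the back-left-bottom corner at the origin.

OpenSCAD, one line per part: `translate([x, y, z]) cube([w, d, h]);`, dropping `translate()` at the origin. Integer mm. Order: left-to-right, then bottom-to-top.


cube([20, 240, 1400]);
translate([20, 0, 0]) cube([760, 240, 20]);
translate([20, 0, 120]) cube([760, 240, 20]);
translate([20, 0, 600]) cube([760, 240, 20]);
translate([20, 0, 1060]) cube([760, 240, 20]);
translate([20, 0, 1380]) cube([760, 240, 20]);
translate([780, 0, 0]) cube([20, 240, 1400]);


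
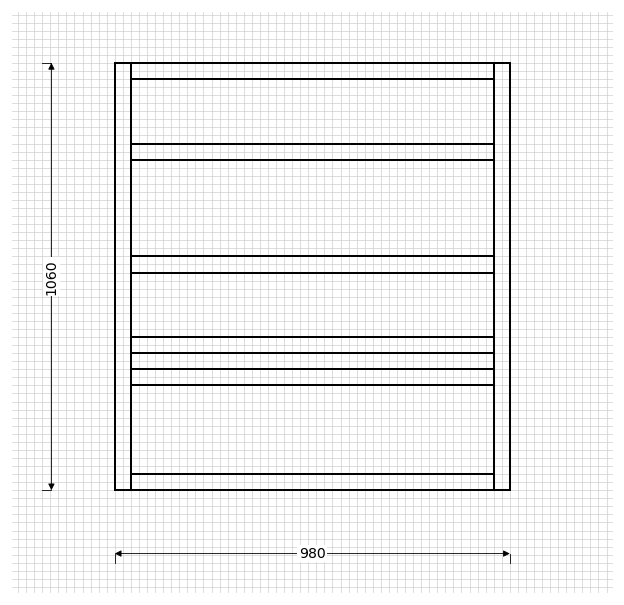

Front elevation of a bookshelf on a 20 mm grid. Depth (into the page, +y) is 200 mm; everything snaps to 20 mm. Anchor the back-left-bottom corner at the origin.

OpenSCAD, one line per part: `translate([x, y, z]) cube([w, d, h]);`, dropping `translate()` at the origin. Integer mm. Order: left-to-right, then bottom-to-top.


cube([40, 200, 1060]);
translate([40, 0, 0]) cube([900, 200, 40]);
translate([40, 0, 260]) cube([900, 200, 40]);
translate([40, 0, 340]) cube([900, 200, 40]);
translate([40, 0, 540]) cube([900, 200, 40]);
translate([40, 0, 820]) cube([900, 200, 40]);
translate([40, 0, 1020]) cube([900, 200, 40]);
translate([940, 0, 0]) cube([40, 200, 1060]);


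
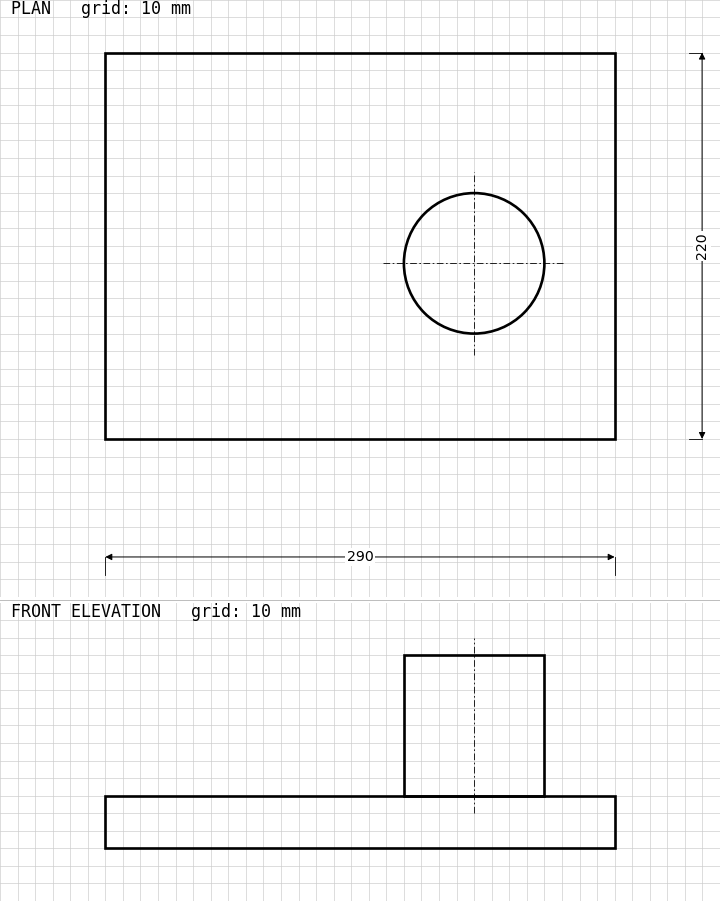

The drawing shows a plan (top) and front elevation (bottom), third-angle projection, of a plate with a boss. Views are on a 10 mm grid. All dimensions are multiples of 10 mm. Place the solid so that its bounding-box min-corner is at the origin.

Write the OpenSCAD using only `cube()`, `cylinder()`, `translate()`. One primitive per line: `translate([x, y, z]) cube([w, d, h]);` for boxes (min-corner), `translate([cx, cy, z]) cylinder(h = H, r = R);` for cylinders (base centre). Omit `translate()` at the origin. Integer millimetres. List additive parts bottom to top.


cube([290, 220, 30]);
translate([210, 100, 30]) cylinder(h = 80, r = 40);


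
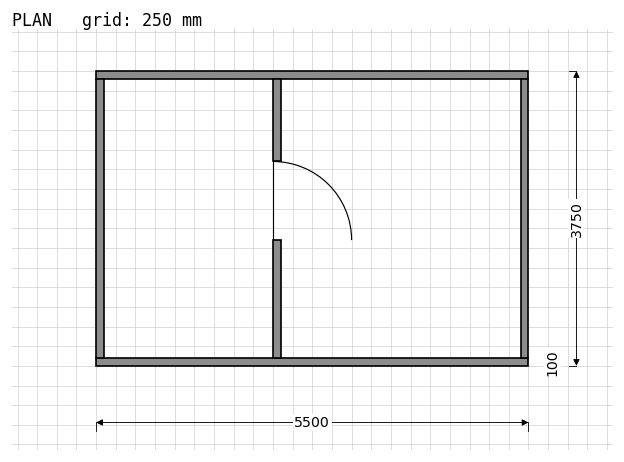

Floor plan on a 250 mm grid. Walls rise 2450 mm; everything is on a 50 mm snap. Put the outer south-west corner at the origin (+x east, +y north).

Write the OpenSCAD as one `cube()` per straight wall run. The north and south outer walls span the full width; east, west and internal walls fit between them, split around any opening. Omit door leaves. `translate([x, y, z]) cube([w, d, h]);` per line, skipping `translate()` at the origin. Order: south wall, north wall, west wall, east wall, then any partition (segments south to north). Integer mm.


cube([5500, 100, 2450]);
translate([0, 3650, 0]) cube([5500, 100, 2450]);
translate([0, 100, 0]) cube([100, 3550, 2450]);
translate([5400, 100, 0]) cube([100, 3550, 2450]);
translate([2250, 100, 0]) cube([100, 1500, 2450]);
translate([2250, 2600, 0]) cube([100, 1050, 2450]);
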